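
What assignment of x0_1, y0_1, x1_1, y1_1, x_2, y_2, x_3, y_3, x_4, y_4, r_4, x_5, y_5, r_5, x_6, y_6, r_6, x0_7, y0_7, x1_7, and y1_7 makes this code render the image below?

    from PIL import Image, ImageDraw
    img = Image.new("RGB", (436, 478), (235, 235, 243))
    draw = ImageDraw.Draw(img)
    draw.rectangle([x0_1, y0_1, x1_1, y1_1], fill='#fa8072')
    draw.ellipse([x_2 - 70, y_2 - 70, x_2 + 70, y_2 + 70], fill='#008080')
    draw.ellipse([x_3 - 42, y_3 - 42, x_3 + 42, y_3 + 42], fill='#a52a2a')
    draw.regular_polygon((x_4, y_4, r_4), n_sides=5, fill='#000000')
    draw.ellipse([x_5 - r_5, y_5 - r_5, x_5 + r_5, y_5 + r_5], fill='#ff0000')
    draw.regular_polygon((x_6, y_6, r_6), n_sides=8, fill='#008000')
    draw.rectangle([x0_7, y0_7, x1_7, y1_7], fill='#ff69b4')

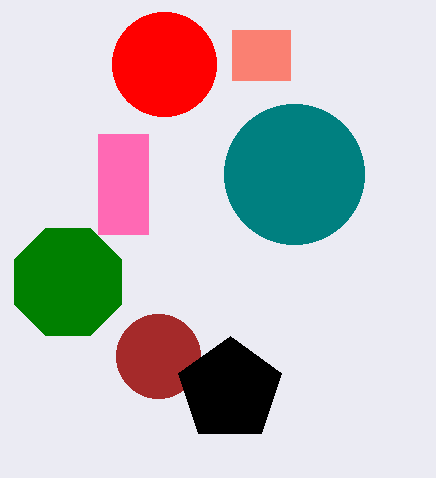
x0_1 = 232
y0_1 = 30
x1_1 = 290
y1_1 = 80
x_2 = 294
y_2 = 174
x_3 = 158
y_3 = 356
x_4 = 230
y_4 = 390
r_4 = 54
x_5 = 164
y_5 = 64
r_5 = 52
x_6 = 68
y_6 = 282
r_6 = 58
x0_7 = 98
y0_7 = 134
x1_7 = 148
y1_7 = 234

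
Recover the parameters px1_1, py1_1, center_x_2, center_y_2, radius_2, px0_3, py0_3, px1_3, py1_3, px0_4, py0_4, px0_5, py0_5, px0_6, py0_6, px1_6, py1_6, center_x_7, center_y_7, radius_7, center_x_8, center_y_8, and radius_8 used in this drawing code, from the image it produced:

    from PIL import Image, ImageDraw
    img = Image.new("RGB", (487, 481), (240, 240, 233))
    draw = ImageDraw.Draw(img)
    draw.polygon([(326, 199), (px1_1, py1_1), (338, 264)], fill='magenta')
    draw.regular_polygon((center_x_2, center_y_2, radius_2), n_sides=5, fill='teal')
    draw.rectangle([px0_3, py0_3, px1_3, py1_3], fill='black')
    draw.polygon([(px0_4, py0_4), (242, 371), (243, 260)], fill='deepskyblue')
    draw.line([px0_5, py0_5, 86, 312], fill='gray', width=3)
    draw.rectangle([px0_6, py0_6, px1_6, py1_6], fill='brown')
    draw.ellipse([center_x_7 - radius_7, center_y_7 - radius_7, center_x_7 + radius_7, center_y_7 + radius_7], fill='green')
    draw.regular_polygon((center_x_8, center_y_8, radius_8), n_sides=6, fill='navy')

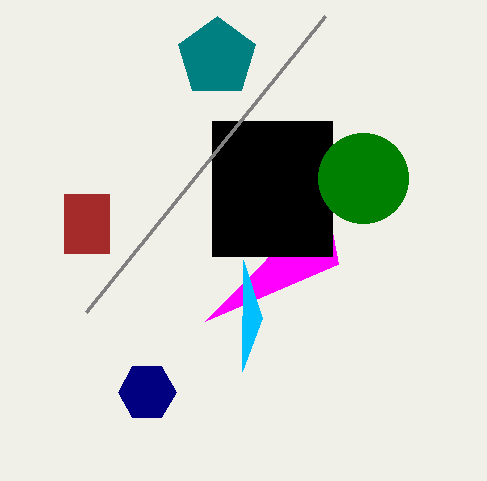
px1_1 = 205
py1_1 = 321
center_x_2 = 217
center_y_2 = 57
radius_2 = 41
px0_3 = 212
py0_3 = 121
px1_3 = 332
py1_3 = 256
px0_4 = 262
py0_4 = 318
px0_5 = 325
py0_5 = 16
px0_6 = 64
py0_6 = 194
px1_6 = 109
py1_6 = 253
center_x_7 = 363
center_y_7 = 178
radius_7 = 45
center_x_8 = 147
center_y_8 = 392
radius_8 = 29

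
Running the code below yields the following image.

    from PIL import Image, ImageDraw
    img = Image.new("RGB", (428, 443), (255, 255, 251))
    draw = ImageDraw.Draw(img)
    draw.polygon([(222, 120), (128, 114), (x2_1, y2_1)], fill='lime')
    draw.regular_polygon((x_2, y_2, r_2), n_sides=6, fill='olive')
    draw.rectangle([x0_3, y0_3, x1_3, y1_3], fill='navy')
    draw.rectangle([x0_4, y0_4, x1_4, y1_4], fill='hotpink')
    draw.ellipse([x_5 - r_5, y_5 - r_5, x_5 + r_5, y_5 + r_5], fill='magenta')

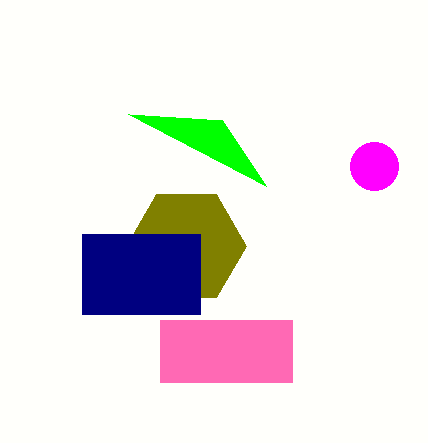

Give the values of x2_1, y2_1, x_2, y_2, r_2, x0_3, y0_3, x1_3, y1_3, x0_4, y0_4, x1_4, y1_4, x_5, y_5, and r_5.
x2_1 = 266; y2_1 = 186; x_2 = 186; y_2 = 246; r_2 = 60; x0_3 = 82; y0_3 = 234; x1_3 = 200; y1_3 = 314; x0_4 = 160; y0_4 = 320; x1_4 = 292; y1_4 = 382; x_5 = 374; y_5 = 166; r_5 = 24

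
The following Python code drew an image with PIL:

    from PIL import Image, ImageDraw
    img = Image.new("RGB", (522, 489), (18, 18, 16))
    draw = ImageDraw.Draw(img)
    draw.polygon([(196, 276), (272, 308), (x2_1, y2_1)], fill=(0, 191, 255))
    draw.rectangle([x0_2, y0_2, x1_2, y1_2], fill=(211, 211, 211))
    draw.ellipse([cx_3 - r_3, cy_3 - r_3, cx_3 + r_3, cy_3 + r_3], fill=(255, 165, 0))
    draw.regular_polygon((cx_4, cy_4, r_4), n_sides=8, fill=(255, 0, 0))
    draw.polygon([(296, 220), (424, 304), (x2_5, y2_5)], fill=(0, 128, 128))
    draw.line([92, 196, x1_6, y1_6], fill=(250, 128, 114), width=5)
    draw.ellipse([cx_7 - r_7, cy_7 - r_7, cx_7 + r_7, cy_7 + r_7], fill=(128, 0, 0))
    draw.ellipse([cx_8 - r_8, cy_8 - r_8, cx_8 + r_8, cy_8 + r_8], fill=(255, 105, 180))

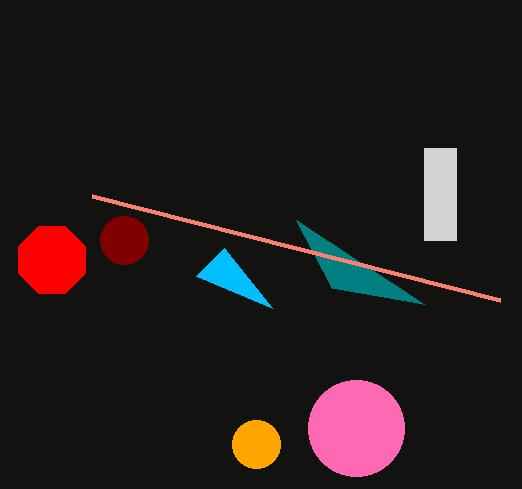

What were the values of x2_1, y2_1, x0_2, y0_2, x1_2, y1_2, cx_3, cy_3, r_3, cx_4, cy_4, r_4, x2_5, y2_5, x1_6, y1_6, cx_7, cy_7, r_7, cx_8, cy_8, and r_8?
x2_1 = 224
y2_1 = 248
x0_2 = 424
y0_2 = 148
x1_2 = 456
y1_2 = 240
cx_3 = 256
cy_3 = 444
r_3 = 24
cx_4 = 52
cy_4 = 260
r_4 = 36
x2_5 = 332
y2_5 = 288
x1_6 = 500
y1_6 = 300
cx_7 = 124
cy_7 = 240
r_7 = 24
cx_8 = 356
cy_8 = 428
r_8 = 48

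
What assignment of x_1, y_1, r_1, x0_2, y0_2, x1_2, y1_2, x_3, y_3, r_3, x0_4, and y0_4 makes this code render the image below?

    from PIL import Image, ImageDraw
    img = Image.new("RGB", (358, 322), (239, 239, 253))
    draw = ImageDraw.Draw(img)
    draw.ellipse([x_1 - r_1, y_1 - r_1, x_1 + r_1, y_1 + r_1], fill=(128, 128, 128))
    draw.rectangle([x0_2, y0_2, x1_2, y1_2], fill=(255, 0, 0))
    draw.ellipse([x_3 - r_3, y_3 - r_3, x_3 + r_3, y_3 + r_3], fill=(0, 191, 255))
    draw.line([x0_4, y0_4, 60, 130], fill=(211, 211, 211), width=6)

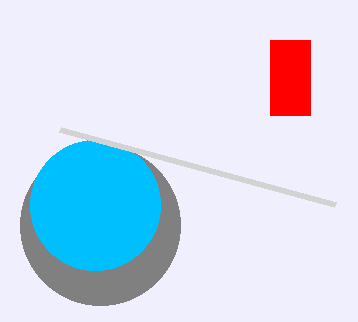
x_1 = 100; y_1 = 225; r_1 = 80; x0_2 = 270; y0_2 = 40; x1_2 = 310; y1_2 = 115; x_3 = 95; y_3 = 205; r_3 = 65; x0_4 = 335; y0_4 = 205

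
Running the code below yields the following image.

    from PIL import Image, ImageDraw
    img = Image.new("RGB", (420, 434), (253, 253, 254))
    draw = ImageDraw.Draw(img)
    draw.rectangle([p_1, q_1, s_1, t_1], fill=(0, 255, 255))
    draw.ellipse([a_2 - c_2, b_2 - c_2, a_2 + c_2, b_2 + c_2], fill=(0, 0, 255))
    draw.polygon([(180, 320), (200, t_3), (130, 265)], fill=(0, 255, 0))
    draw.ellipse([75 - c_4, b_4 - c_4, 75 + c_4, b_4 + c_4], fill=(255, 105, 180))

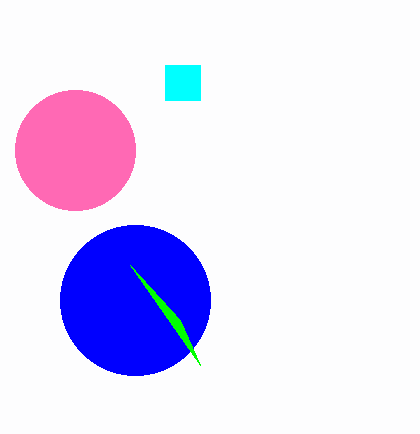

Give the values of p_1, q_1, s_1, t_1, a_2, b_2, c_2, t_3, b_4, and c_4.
p_1 = 165
q_1 = 65
s_1 = 200
t_1 = 100
a_2 = 135
b_2 = 300
c_2 = 75
t_3 = 365
b_4 = 150
c_4 = 60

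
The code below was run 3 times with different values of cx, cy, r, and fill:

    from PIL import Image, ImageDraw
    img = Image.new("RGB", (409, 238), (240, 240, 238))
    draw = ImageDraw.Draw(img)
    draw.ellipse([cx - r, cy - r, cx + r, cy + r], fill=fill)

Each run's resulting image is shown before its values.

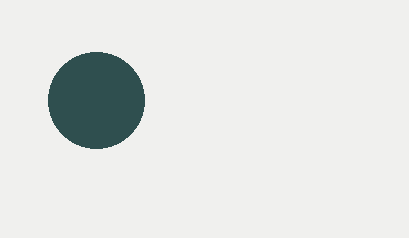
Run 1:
cx = 96, cy = 100, r = 48, fill = 'darkslategray'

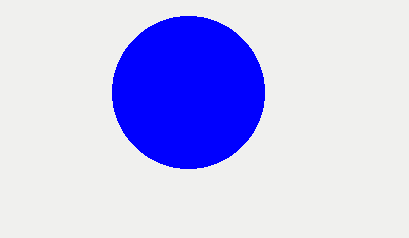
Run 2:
cx = 188; cy = 92; r = 76; fill = 'blue'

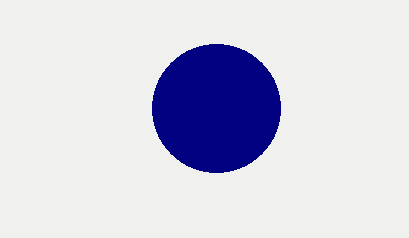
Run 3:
cx = 216; cy = 108; r = 64; fill = 'navy'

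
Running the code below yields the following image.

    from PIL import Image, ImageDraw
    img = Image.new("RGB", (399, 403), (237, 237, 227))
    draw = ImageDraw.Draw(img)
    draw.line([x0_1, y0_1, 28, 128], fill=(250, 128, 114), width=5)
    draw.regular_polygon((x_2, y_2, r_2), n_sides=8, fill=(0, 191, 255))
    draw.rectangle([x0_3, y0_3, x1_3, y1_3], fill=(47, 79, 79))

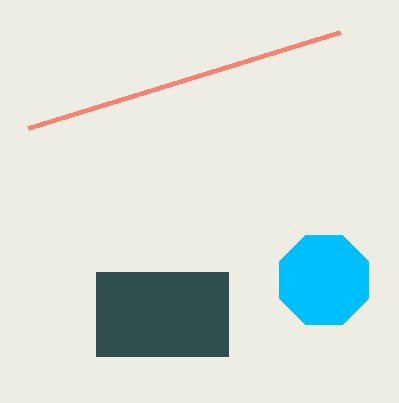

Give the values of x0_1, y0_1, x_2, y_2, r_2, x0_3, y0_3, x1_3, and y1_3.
x0_1 = 340, y0_1 = 32, x_2 = 324, y_2 = 280, r_2 = 48, x0_3 = 96, y0_3 = 272, x1_3 = 228, y1_3 = 356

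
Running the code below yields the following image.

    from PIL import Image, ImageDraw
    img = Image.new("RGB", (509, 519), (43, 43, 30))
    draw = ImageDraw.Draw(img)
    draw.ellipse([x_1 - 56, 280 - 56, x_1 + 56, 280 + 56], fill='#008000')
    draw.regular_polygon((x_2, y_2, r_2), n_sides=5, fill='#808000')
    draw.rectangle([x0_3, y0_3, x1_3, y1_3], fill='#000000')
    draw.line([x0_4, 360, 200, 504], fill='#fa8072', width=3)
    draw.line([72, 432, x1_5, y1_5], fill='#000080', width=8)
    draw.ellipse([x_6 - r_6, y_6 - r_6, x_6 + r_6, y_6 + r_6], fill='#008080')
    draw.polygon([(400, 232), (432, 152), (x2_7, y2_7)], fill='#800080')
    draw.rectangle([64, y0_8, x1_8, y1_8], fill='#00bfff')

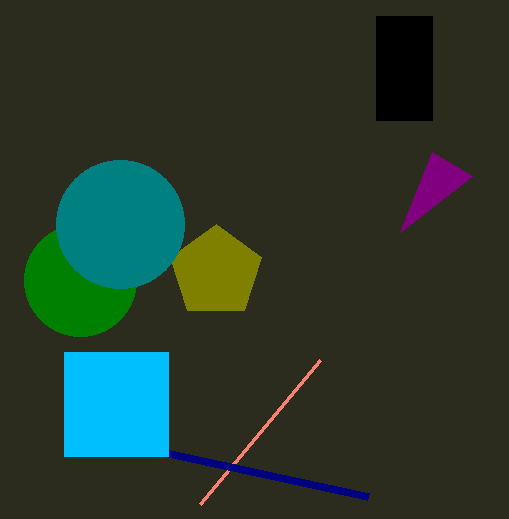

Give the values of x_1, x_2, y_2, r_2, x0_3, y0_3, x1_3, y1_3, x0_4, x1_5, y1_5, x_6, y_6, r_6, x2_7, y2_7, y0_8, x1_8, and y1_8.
x_1 = 80, x_2 = 216, y_2 = 272, r_2 = 48, x0_3 = 376, y0_3 = 16, x1_3 = 432, y1_3 = 120, x0_4 = 320, x1_5 = 368, y1_5 = 496, x_6 = 120, y_6 = 224, r_6 = 64, x2_7 = 472, y2_7 = 176, y0_8 = 352, x1_8 = 168, y1_8 = 456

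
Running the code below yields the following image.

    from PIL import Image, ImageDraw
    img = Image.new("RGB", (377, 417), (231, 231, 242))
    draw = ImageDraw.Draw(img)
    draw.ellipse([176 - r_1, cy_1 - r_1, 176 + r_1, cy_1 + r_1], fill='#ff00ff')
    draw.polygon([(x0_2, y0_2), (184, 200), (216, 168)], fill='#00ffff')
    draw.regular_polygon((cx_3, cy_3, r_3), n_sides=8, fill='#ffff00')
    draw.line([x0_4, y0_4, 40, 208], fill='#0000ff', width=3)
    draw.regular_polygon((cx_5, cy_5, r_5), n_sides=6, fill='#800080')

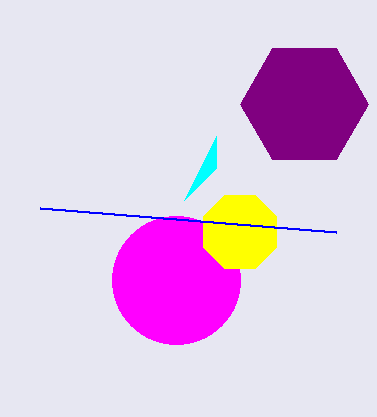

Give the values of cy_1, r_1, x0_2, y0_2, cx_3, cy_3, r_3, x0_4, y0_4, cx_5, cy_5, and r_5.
cy_1 = 280, r_1 = 64, x0_2 = 216, y0_2 = 136, cx_3 = 240, cy_3 = 232, r_3 = 40, x0_4 = 336, y0_4 = 232, cx_5 = 304, cy_5 = 104, r_5 = 64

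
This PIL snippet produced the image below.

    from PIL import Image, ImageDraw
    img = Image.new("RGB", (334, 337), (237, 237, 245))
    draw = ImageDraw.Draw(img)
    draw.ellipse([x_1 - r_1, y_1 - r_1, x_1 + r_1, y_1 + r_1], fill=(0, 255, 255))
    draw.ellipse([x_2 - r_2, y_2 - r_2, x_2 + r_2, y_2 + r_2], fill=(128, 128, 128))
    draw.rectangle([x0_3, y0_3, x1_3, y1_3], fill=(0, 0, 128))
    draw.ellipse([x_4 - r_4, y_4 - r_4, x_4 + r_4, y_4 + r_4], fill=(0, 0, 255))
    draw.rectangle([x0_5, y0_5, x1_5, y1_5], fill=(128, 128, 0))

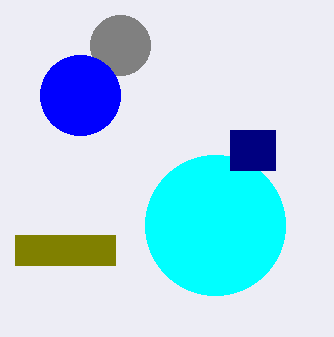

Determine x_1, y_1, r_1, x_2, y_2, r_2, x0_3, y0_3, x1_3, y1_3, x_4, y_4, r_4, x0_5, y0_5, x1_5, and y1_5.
x_1 = 215, y_1 = 225, r_1 = 70, x_2 = 120, y_2 = 45, r_2 = 30, x0_3 = 230, y0_3 = 130, x1_3 = 275, y1_3 = 170, x_4 = 80, y_4 = 95, r_4 = 40, x0_5 = 15, y0_5 = 235, x1_5 = 115, y1_5 = 265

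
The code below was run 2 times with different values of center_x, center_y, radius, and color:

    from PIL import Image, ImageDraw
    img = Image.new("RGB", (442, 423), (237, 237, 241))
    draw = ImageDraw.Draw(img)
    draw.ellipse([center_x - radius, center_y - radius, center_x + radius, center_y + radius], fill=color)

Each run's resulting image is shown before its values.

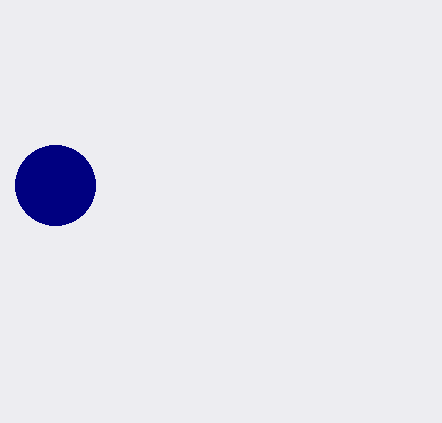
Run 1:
center_x = 55; center_y = 185; radius = 40; color = 'navy'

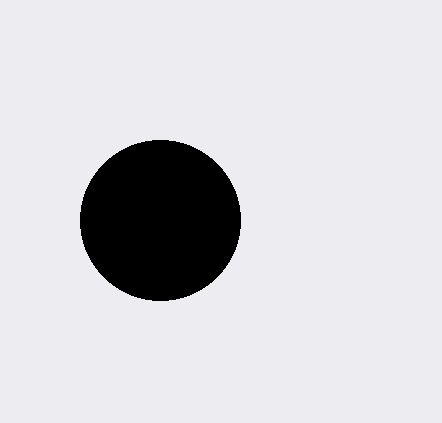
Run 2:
center_x = 160, center_y = 220, radius = 80, color = 'black'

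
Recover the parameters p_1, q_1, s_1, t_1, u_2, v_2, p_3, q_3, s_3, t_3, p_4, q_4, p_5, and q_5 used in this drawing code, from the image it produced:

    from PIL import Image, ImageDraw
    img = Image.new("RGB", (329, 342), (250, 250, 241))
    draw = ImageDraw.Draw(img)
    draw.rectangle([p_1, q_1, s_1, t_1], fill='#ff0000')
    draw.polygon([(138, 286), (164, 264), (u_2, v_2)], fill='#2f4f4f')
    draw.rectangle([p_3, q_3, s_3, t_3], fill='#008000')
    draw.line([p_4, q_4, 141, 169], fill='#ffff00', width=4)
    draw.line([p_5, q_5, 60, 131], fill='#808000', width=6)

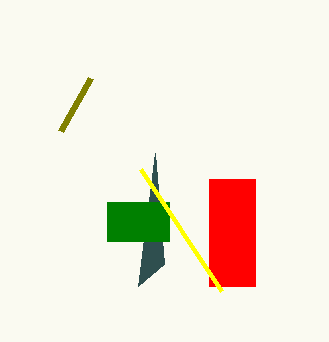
p_1 = 209, q_1 = 179, s_1 = 255, t_1 = 286, u_2 = 155, v_2 = 153, p_3 = 107, q_3 = 202, s_3 = 169, t_3 = 241, p_4 = 222, q_4 = 291, p_5 = 90, q_5 = 78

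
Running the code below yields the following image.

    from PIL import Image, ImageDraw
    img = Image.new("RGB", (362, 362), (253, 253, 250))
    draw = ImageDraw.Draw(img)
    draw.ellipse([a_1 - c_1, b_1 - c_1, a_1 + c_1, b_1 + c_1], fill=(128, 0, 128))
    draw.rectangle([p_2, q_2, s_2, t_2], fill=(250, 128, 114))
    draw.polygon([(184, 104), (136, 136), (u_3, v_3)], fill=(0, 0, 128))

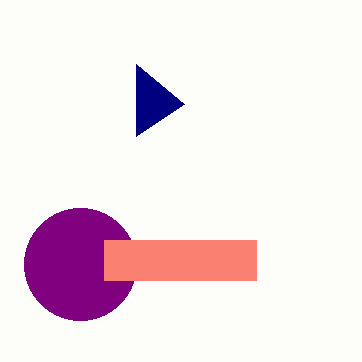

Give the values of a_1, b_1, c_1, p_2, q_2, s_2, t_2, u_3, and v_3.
a_1 = 80
b_1 = 264
c_1 = 56
p_2 = 104
q_2 = 240
s_2 = 256
t_2 = 280
u_3 = 136
v_3 = 64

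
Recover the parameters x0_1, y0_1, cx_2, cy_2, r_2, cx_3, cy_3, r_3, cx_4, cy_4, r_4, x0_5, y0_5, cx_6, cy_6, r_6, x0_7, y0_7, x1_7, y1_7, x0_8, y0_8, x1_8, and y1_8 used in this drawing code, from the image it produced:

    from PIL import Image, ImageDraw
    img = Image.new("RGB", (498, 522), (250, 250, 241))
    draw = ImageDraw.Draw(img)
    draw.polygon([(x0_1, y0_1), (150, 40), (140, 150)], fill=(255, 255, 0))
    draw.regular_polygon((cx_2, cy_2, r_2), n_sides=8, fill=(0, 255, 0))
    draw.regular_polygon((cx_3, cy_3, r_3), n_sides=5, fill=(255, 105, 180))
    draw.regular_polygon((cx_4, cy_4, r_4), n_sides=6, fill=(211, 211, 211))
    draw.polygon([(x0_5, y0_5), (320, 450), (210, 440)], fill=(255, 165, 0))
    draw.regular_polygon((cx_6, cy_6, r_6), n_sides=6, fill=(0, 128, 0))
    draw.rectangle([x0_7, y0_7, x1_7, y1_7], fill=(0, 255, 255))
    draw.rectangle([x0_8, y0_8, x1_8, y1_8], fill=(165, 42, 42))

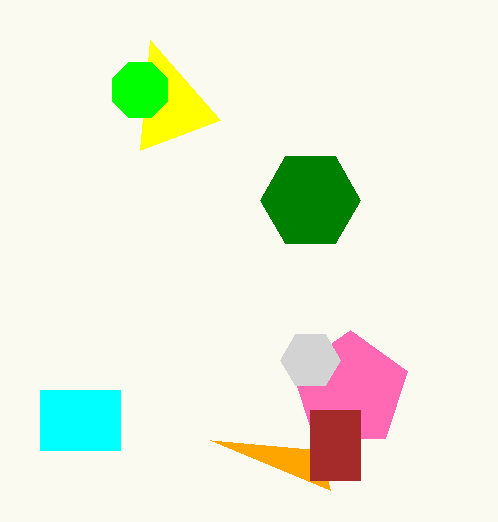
x0_1 = 220
y0_1 = 120
cx_2 = 140
cy_2 = 90
r_2 = 30
cx_3 = 350
cy_3 = 390
r_3 = 60
cx_4 = 310
cy_4 = 360
r_4 = 30
x0_5 = 330
y0_5 = 490
cx_6 = 310
cy_6 = 200
r_6 = 50
x0_7 = 40
y0_7 = 390
x1_7 = 120
y1_7 = 450
x0_8 = 310
y0_8 = 410
x1_8 = 360
y1_8 = 480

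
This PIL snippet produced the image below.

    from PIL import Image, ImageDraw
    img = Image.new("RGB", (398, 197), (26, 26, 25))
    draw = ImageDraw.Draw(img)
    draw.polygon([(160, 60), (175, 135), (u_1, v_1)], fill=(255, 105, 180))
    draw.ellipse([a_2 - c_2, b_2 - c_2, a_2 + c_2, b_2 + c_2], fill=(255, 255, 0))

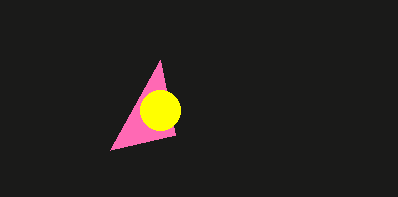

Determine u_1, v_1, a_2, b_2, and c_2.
u_1 = 110; v_1 = 150; a_2 = 160; b_2 = 110; c_2 = 20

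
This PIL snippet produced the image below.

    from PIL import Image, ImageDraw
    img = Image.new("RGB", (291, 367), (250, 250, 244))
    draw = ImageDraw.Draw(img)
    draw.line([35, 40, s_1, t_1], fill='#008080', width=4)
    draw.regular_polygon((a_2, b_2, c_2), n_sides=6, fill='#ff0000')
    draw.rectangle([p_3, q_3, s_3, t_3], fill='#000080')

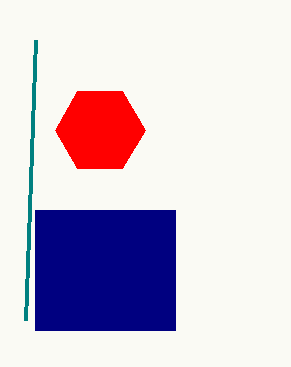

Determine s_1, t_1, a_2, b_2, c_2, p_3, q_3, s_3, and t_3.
s_1 = 25
t_1 = 320
a_2 = 100
b_2 = 130
c_2 = 45
p_3 = 35
q_3 = 210
s_3 = 175
t_3 = 330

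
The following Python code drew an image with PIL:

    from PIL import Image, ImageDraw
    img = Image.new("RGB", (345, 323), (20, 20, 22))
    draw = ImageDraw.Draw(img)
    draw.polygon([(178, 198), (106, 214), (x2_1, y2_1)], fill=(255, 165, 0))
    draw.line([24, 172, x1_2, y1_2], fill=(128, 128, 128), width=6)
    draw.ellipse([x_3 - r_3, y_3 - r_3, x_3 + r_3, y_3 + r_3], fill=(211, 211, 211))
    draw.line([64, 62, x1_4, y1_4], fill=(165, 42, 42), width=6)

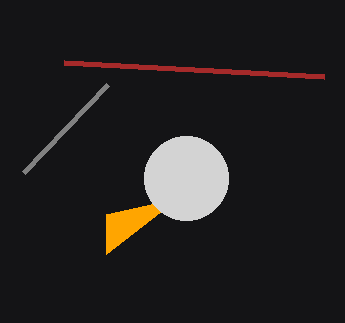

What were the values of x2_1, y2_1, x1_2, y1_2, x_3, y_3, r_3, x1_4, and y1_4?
x2_1 = 106
y2_1 = 254
x1_2 = 108
y1_2 = 84
x_3 = 186
y_3 = 178
r_3 = 42
x1_4 = 324
y1_4 = 76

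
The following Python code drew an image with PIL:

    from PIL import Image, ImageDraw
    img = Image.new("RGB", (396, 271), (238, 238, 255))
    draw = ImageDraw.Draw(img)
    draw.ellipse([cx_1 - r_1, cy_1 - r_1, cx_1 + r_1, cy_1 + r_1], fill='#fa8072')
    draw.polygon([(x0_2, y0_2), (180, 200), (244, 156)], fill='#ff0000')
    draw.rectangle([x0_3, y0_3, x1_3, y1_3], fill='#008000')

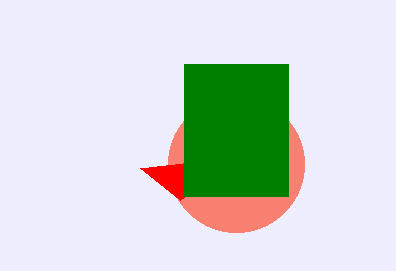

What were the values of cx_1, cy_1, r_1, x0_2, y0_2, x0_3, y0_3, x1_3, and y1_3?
cx_1 = 236; cy_1 = 164; r_1 = 68; x0_2 = 140; y0_2 = 168; x0_3 = 184; y0_3 = 64; x1_3 = 288; y1_3 = 196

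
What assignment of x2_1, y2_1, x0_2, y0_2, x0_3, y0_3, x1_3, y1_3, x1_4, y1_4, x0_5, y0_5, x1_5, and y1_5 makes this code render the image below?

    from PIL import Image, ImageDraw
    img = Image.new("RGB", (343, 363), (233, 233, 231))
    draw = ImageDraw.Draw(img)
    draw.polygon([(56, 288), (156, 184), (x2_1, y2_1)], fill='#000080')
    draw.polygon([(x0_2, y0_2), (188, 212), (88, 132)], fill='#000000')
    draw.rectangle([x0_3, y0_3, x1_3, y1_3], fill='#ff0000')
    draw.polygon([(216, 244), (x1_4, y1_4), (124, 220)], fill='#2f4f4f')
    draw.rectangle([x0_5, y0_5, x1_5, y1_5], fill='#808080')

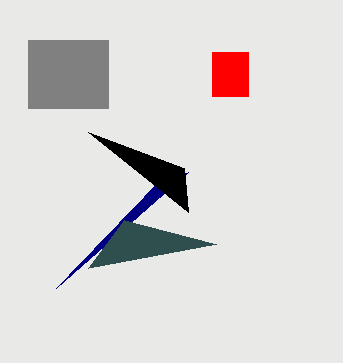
x2_1 = 188
y2_1 = 172
x0_2 = 184
y0_2 = 168
x0_3 = 212
y0_3 = 52
x1_3 = 248
y1_3 = 96
x1_4 = 88
y1_4 = 268
x0_5 = 28
y0_5 = 40
x1_5 = 108
y1_5 = 108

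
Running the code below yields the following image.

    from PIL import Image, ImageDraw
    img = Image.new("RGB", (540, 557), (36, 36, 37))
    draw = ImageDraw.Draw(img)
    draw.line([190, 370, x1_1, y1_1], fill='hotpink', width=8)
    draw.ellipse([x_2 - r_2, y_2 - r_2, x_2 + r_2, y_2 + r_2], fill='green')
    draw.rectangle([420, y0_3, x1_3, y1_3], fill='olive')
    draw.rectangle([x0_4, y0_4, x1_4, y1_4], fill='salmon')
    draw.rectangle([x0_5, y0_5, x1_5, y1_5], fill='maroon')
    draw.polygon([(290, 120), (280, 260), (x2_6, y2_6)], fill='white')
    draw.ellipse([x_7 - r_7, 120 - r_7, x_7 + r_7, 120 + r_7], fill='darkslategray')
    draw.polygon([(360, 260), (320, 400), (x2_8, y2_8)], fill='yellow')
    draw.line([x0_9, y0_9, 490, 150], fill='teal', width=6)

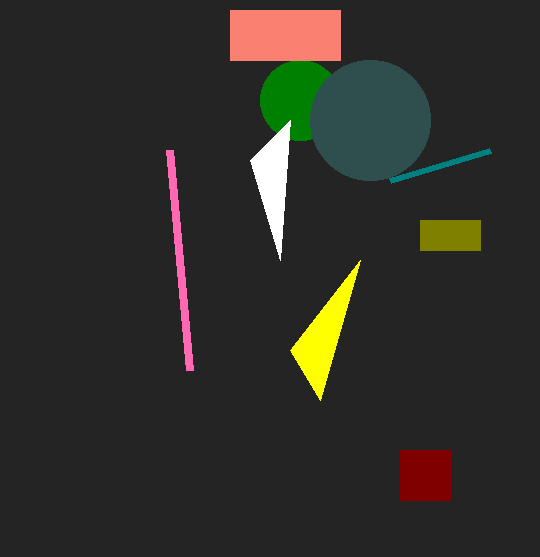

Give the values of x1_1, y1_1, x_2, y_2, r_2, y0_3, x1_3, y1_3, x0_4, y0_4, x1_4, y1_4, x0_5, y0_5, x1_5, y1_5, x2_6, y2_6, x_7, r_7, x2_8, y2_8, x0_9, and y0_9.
x1_1 = 170; y1_1 = 150; x_2 = 300; y_2 = 100; r_2 = 40; y0_3 = 220; x1_3 = 480; y1_3 = 250; x0_4 = 230; y0_4 = 10; x1_4 = 340; y1_4 = 60; x0_5 = 400; y0_5 = 450; x1_5 = 450; y1_5 = 500; x2_6 = 250; y2_6 = 160; x_7 = 370; r_7 = 60; x2_8 = 290; y2_8 = 350; x0_9 = 390; y0_9 = 180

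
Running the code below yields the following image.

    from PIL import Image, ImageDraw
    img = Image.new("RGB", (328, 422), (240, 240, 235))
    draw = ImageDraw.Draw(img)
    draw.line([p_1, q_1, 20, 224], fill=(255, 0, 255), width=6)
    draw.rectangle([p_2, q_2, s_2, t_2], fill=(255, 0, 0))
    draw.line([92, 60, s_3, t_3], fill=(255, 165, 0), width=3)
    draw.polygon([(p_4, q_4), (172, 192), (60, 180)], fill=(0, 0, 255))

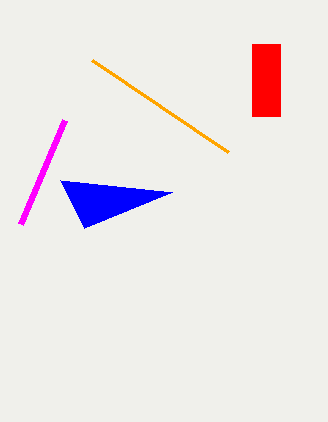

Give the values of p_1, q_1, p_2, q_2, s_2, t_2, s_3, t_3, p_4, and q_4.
p_1 = 64, q_1 = 120, p_2 = 252, q_2 = 44, s_2 = 280, t_2 = 116, s_3 = 228, t_3 = 152, p_4 = 84, q_4 = 228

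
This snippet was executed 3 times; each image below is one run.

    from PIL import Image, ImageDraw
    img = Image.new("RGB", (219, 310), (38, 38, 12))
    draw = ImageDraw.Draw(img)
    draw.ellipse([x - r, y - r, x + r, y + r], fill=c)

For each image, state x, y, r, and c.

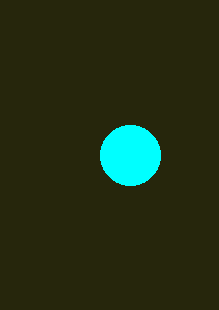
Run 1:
x = 130
y = 155
r = 30
c = 'cyan'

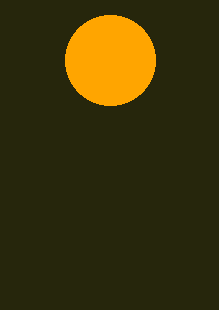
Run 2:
x = 110; y = 60; r = 45; c = 'orange'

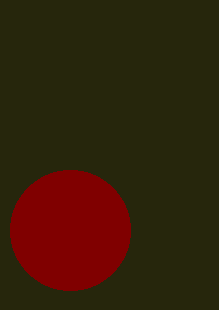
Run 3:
x = 70
y = 230
r = 60
c = 'maroon'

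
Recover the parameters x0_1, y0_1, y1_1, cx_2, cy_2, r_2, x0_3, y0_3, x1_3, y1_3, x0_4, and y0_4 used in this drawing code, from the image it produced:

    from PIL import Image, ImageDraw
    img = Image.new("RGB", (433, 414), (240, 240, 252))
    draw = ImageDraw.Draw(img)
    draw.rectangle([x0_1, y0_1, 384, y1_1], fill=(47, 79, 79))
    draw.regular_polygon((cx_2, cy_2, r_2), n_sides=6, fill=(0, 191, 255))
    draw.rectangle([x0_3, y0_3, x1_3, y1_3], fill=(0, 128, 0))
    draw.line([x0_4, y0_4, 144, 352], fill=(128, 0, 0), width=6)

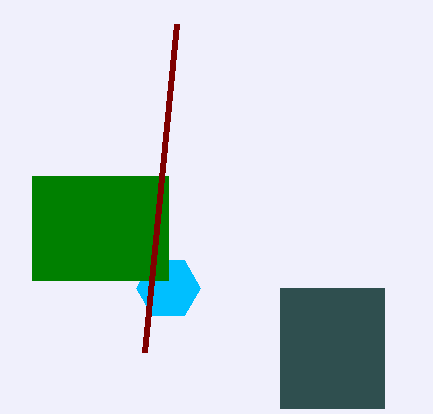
x0_1 = 280; y0_1 = 288; y1_1 = 408; cx_2 = 168; cy_2 = 288; r_2 = 32; x0_3 = 32; y0_3 = 176; x1_3 = 168; y1_3 = 280; x0_4 = 176; y0_4 = 24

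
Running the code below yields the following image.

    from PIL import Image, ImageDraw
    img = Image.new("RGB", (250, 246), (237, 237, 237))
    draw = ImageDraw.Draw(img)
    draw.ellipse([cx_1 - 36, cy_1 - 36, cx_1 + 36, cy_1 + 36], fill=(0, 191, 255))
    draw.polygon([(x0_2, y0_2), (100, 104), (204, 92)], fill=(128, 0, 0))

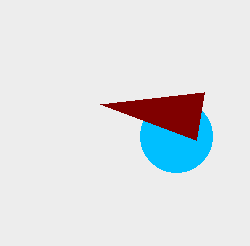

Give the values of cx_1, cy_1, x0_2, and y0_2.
cx_1 = 176
cy_1 = 136
x0_2 = 196
y0_2 = 140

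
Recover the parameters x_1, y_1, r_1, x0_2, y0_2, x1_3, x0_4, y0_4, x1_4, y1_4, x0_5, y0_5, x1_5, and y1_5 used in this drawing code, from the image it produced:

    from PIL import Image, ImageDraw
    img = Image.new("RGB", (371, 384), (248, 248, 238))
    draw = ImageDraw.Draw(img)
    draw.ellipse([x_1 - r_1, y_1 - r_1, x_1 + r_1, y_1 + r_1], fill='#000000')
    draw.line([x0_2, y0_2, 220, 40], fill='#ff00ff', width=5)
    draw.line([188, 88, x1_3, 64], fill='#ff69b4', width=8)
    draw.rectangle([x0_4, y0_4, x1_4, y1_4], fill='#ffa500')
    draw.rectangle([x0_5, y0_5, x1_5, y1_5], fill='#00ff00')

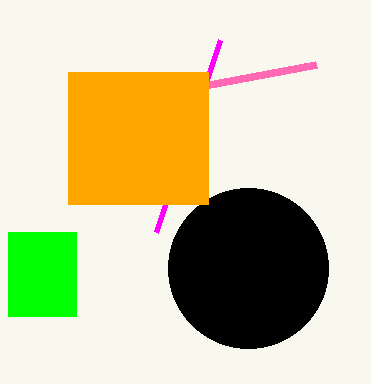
x_1 = 248
y_1 = 268
r_1 = 80
x0_2 = 156
y0_2 = 232
x1_3 = 316
x0_4 = 68
y0_4 = 72
x1_4 = 208
y1_4 = 204
x0_5 = 8
y0_5 = 232
x1_5 = 76
y1_5 = 316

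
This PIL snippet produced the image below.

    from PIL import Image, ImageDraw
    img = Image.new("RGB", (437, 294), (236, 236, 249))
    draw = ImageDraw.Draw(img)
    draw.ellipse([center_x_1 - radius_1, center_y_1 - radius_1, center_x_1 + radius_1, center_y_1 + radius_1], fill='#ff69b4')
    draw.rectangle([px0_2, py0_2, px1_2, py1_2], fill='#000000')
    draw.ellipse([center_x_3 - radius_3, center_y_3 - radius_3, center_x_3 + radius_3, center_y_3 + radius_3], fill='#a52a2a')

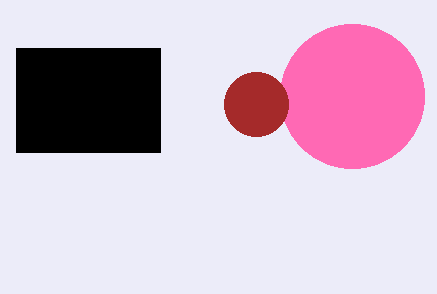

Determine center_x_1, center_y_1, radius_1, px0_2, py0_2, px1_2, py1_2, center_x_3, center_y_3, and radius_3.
center_x_1 = 352
center_y_1 = 96
radius_1 = 72
px0_2 = 16
py0_2 = 48
px1_2 = 160
py1_2 = 152
center_x_3 = 256
center_y_3 = 104
radius_3 = 32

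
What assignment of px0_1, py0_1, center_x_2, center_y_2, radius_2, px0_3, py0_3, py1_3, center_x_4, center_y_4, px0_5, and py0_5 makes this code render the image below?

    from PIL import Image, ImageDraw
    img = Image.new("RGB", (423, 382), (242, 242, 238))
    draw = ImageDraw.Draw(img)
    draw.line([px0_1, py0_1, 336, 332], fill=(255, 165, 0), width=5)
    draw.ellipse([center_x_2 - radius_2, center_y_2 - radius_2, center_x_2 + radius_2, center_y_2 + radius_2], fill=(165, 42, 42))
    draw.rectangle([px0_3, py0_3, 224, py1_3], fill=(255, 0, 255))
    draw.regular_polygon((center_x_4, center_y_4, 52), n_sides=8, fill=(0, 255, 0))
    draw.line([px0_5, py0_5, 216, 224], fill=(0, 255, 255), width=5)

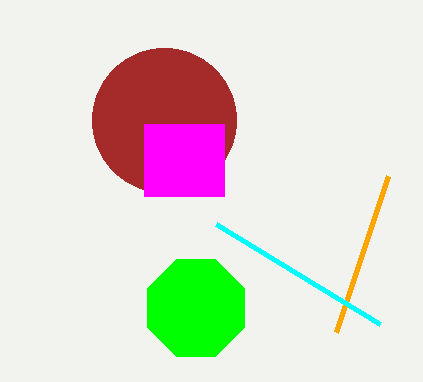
px0_1 = 388
py0_1 = 176
center_x_2 = 164
center_y_2 = 120
radius_2 = 72
px0_3 = 144
py0_3 = 124
py1_3 = 196
center_x_4 = 196
center_y_4 = 308
px0_5 = 380
py0_5 = 324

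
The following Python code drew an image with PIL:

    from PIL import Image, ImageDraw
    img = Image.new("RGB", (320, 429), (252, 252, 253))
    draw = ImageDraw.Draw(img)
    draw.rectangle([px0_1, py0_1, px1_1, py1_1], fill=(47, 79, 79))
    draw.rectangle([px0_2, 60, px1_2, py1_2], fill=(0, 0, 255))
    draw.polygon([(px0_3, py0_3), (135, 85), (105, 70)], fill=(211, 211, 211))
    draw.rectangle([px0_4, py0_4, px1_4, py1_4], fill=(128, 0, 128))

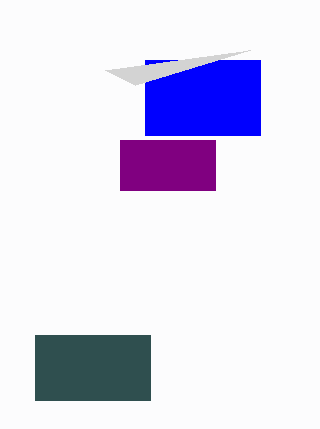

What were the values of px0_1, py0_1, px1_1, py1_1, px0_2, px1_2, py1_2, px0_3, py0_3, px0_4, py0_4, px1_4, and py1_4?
px0_1 = 35
py0_1 = 335
px1_1 = 150
py1_1 = 400
px0_2 = 145
px1_2 = 260
py1_2 = 135
px0_3 = 250
py0_3 = 50
px0_4 = 120
py0_4 = 140
px1_4 = 215
py1_4 = 190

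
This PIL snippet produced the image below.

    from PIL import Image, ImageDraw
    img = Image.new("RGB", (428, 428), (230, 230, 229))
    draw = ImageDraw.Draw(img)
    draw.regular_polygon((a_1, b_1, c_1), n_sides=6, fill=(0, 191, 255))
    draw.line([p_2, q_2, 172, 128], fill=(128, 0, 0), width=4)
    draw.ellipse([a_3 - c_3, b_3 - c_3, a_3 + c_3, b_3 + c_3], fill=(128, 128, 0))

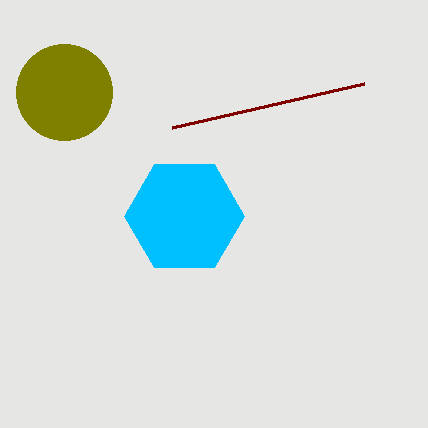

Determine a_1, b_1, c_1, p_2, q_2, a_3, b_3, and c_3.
a_1 = 184
b_1 = 216
c_1 = 60
p_2 = 364
q_2 = 84
a_3 = 64
b_3 = 92
c_3 = 48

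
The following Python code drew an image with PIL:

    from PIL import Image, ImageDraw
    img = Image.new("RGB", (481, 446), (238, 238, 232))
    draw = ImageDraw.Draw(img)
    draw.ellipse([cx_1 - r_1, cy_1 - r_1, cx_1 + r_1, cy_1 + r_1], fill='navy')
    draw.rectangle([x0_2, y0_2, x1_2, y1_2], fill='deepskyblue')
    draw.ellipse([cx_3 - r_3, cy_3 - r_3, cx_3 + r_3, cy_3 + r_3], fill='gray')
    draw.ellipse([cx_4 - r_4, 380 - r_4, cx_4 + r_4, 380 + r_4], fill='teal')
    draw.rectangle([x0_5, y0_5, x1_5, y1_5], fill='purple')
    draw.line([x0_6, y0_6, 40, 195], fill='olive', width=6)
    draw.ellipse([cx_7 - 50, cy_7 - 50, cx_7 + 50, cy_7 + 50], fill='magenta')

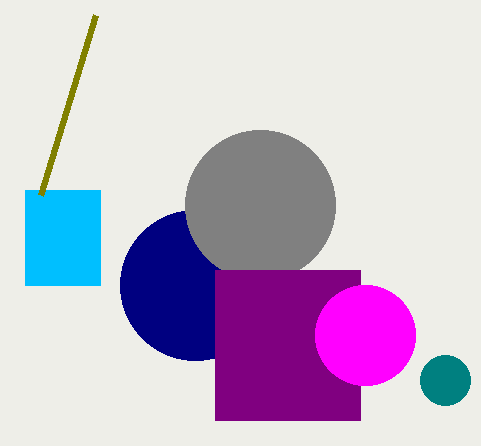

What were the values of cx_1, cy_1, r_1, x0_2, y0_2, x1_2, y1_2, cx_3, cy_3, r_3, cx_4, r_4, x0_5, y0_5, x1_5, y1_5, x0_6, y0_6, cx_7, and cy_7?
cx_1 = 195, cy_1 = 285, r_1 = 75, x0_2 = 25, y0_2 = 190, x1_2 = 100, y1_2 = 285, cx_3 = 260, cy_3 = 205, r_3 = 75, cx_4 = 445, r_4 = 25, x0_5 = 215, y0_5 = 270, x1_5 = 360, y1_5 = 420, x0_6 = 95, y0_6 = 15, cx_7 = 365, cy_7 = 335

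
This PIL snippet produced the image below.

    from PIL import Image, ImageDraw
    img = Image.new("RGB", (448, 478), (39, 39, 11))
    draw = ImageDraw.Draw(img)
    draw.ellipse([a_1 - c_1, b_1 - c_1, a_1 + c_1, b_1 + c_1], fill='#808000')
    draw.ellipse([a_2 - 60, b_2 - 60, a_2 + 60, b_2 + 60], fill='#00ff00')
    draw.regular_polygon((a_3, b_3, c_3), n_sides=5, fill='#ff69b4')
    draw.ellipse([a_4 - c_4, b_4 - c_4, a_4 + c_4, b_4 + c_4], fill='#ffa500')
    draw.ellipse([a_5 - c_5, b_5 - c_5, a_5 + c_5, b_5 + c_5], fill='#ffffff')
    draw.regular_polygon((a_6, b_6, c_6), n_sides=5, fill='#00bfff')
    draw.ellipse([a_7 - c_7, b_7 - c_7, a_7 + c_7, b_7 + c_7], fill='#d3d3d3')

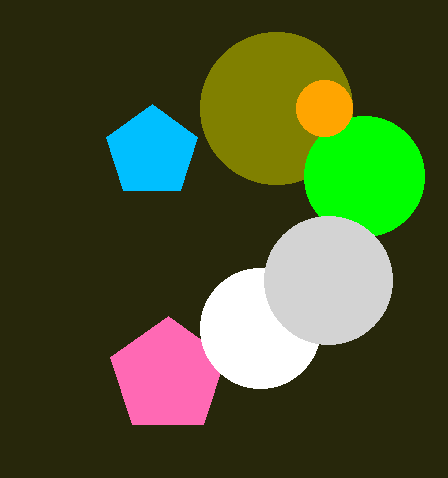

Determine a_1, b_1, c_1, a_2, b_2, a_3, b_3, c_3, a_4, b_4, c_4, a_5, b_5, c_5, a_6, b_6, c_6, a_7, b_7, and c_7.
a_1 = 276
b_1 = 108
c_1 = 76
a_2 = 364
b_2 = 176
a_3 = 168
b_3 = 376
c_3 = 60
a_4 = 324
b_4 = 108
c_4 = 28
a_5 = 260
b_5 = 328
c_5 = 60
a_6 = 152
b_6 = 152
c_6 = 48
a_7 = 328
b_7 = 280
c_7 = 64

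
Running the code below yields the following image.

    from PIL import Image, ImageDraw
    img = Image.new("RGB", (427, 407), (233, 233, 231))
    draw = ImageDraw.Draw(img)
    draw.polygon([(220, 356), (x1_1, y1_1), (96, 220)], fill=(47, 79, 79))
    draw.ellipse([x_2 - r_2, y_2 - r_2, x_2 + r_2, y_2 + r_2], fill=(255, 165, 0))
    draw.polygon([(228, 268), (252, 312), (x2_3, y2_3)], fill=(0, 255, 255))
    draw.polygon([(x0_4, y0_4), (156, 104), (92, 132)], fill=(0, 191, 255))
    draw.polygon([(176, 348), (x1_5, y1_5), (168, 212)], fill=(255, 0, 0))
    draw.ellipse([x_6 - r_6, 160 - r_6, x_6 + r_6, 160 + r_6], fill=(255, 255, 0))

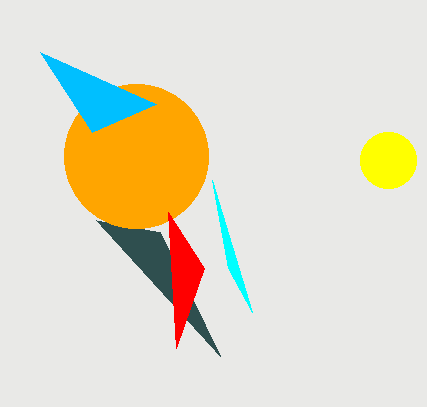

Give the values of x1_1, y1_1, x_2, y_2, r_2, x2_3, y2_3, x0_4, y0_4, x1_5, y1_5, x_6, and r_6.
x1_1 = 160
y1_1 = 232
x_2 = 136
y_2 = 156
r_2 = 72
x2_3 = 212
y2_3 = 180
x0_4 = 40
y0_4 = 52
x1_5 = 204
y1_5 = 268
x_6 = 388
r_6 = 28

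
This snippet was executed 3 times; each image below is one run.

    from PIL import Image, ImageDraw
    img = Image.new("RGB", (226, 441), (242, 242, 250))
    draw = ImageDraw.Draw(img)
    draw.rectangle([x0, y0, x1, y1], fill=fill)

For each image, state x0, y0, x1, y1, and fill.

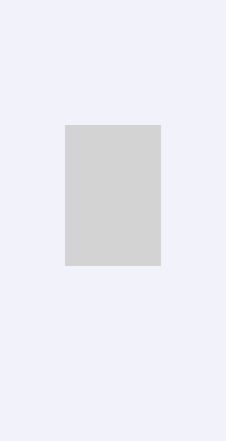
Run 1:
x0 = 65; y0 = 125; x1 = 160; y1 = 265; fill = 'lightgray'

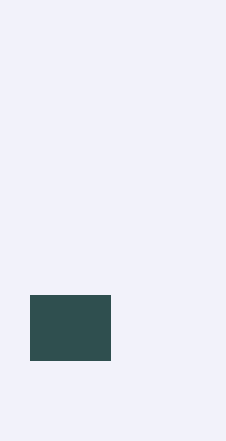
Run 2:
x0 = 30
y0 = 295
x1 = 110
y1 = 360
fill = 'darkslategray'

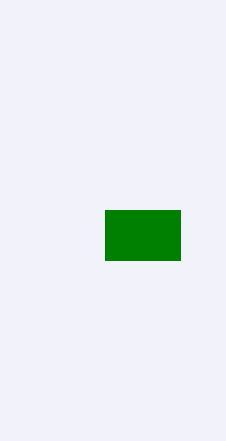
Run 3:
x0 = 105
y0 = 210
x1 = 180
y1 = 260
fill = 'green'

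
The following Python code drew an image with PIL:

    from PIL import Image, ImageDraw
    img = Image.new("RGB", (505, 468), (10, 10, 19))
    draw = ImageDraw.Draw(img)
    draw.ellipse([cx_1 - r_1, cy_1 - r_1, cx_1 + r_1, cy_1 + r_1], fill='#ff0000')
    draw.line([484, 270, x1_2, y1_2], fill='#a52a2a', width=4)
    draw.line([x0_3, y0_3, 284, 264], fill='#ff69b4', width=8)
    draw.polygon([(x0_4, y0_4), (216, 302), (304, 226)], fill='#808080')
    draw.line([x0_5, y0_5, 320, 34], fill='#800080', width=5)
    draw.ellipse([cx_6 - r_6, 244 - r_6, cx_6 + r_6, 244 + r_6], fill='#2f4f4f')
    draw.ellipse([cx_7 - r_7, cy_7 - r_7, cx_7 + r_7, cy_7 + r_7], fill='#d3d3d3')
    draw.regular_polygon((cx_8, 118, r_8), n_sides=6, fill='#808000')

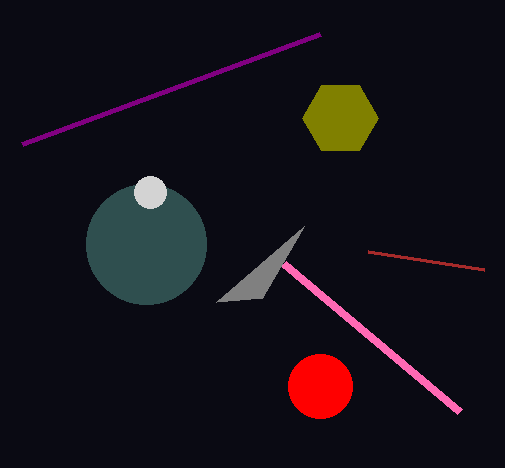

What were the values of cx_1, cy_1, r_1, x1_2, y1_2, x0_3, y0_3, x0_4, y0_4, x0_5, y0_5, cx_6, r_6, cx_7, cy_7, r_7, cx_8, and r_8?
cx_1 = 320, cy_1 = 386, r_1 = 32, x1_2 = 368, y1_2 = 252, x0_3 = 460, y0_3 = 412, x0_4 = 262, y0_4 = 298, x0_5 = 22, y0_5 = 144, cx_6 = 146, r_6 = 60, cx_7 = 150, cy_7 = 192, r_7 = 16, cx_8 = 340, r_8 = 38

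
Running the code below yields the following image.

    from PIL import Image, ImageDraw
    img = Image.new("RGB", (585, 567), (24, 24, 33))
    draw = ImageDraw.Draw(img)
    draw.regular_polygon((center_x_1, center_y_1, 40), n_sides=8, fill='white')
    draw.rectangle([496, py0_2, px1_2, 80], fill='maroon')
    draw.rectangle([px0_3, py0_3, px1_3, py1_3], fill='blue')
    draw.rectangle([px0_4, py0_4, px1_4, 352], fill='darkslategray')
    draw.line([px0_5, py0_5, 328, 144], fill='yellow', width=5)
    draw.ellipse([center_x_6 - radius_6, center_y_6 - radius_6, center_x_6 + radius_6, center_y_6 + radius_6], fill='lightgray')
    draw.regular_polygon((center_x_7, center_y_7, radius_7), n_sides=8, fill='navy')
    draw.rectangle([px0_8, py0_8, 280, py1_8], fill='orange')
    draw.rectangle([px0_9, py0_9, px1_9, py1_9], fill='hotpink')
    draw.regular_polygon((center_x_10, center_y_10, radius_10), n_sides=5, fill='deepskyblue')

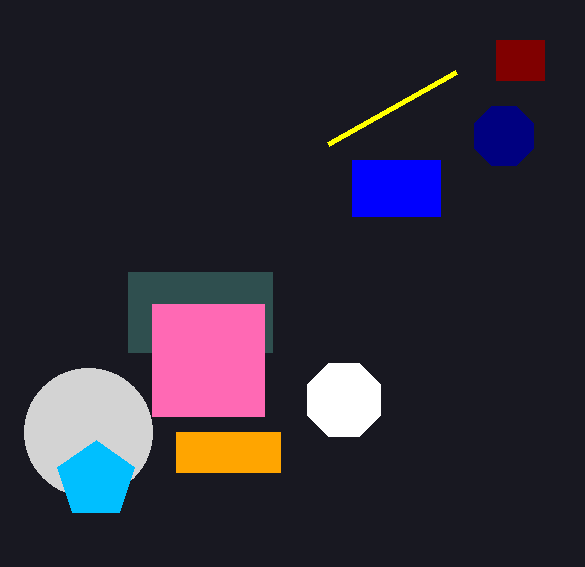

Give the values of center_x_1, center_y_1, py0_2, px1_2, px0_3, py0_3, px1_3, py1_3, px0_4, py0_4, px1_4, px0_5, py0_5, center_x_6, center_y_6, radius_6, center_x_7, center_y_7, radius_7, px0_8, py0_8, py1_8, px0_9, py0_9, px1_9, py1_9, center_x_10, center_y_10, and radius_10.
center_x_1 = 344, center_y_1 = 400, py0_2 = 40, px1_2 = 544, px0_3 = 352, py0_3 = 160, px1_3 = 440, py1_3 = 216, px0_4 = 128, py0_4 = 272, px1_4 = 272, px0_5 = 456, py0_5 = 72, center_x_6 = 88, center_y_6 = 432, radius_6 = 64, center_x_7 = 504, center_y_7 = 136, radius_7 = 32, px0_8 = 176, py0_8 = 432, py1_8 = 472, px0_9 = 152, py0_9 = 304, px1_9 = 264, py1_9 = 416, center_x_10 = 96, center_y_10 = 480, radius_10 = 40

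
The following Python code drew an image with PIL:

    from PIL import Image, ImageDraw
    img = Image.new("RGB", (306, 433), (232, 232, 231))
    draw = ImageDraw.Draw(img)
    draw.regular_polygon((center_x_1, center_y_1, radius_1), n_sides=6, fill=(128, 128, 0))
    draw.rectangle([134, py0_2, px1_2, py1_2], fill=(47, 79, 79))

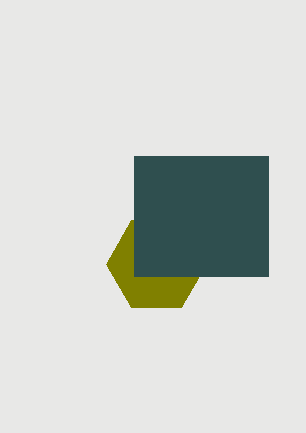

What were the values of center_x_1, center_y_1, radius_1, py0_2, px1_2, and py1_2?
center_x_1 = 156; center_y_1 = 264; radius_1 = 50; py0_2 = 156; px1_2 = 268; py1_2 = 276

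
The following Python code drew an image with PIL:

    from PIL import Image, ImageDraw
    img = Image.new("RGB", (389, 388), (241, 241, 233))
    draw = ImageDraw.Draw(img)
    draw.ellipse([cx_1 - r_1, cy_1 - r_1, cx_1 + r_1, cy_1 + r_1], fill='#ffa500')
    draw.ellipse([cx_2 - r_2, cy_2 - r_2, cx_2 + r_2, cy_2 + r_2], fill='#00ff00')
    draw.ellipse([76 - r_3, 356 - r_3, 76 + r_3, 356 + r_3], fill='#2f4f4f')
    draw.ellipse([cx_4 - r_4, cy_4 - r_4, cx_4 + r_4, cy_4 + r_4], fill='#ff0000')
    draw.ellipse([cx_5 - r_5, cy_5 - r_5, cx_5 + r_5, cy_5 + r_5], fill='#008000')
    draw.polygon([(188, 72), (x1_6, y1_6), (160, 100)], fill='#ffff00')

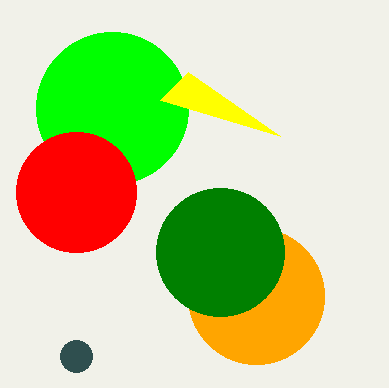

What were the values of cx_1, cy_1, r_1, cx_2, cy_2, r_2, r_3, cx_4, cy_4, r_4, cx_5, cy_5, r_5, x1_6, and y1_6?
cx_1 = 256, cy_1 = 296, r_1 = 68, cx_2 = 112, cy_2 = 108, r_2 = 76, r_3 = 16, cx_4 = 76, cy_4 = 192, r_4 = 60, cx_5 = 220, cy_5 = 252, r_5 = 64, x1_6 = 280, y1_6 = 136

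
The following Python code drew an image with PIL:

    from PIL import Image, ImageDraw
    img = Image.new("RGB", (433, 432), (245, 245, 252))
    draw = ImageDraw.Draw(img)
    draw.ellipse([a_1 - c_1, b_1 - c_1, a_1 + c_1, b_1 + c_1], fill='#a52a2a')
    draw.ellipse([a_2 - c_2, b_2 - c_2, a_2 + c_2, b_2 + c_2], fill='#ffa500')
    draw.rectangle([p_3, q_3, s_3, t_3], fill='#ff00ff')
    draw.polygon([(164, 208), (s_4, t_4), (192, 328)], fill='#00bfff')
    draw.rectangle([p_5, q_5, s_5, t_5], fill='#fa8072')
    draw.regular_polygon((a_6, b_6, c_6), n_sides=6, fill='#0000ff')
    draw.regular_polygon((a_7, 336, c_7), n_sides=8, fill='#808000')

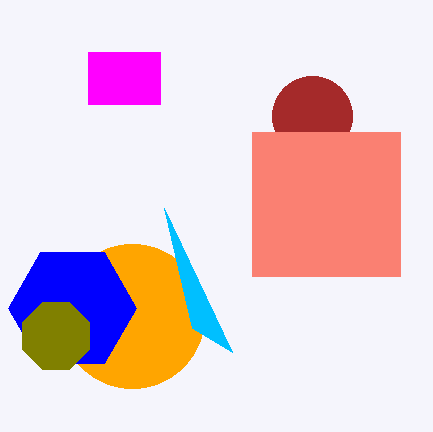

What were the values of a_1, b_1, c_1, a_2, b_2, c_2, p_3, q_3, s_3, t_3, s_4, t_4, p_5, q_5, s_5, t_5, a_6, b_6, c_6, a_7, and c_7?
a_1 = 312; b_1 = 116; c_1 = 40; a_2 = 132; b_2 = 316; c_2 = 72; p_3 = 88; q_3 = 52; s_3 = 160; t_3 = 104; s_4 = 232; t_4 = 352; p_5 = 252; q_5 = 132; s_5 = 400; t_5 = 276; a_6 = 72; b_6 = 308; c_6 = 64; a_7 = 56; c_7 = 36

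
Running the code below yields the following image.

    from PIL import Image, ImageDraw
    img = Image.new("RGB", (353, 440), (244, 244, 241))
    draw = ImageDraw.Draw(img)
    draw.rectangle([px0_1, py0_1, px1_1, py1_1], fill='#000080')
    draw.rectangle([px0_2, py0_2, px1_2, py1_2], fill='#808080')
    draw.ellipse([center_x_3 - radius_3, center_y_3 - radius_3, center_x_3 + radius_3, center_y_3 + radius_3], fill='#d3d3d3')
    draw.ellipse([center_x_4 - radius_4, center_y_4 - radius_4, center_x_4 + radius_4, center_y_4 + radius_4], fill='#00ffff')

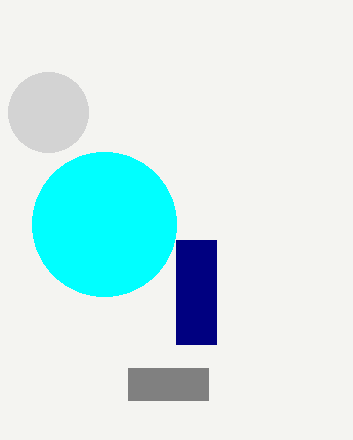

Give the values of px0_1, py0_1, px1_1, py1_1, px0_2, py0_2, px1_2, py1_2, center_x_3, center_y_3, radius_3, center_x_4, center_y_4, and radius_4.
px0_1 = 176, py0_1 = 240, px1_1 = 216, py1_1 = 344, px0_2 = 128, py0_2 = 368, px1_2 = 208, py1_2 = 400, center_x_3 = 48, center_y_3 = 112, radius_3 = 40, center_x_4 = 104, center_y_4 = 224, radius_4 = 72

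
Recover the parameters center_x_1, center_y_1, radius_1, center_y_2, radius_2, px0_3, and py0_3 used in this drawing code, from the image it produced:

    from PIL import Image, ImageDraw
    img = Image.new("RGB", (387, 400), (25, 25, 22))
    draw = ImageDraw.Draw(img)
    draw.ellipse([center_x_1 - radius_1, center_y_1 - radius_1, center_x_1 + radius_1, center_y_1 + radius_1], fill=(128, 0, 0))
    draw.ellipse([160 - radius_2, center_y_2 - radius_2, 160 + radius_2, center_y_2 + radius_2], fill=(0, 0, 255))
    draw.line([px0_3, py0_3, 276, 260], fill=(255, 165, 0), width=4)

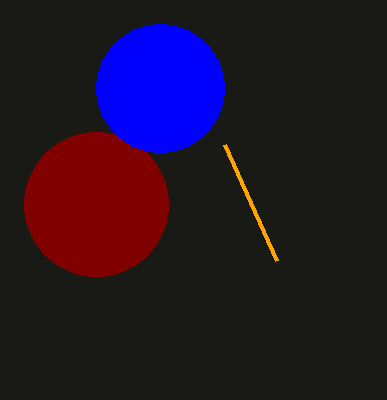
center_x_1 = 96
center_y_1 = 204
radius_1 = 72
center_y_2 = 88
radius_2 = 64
px0_3 = 224
py0_3 = 144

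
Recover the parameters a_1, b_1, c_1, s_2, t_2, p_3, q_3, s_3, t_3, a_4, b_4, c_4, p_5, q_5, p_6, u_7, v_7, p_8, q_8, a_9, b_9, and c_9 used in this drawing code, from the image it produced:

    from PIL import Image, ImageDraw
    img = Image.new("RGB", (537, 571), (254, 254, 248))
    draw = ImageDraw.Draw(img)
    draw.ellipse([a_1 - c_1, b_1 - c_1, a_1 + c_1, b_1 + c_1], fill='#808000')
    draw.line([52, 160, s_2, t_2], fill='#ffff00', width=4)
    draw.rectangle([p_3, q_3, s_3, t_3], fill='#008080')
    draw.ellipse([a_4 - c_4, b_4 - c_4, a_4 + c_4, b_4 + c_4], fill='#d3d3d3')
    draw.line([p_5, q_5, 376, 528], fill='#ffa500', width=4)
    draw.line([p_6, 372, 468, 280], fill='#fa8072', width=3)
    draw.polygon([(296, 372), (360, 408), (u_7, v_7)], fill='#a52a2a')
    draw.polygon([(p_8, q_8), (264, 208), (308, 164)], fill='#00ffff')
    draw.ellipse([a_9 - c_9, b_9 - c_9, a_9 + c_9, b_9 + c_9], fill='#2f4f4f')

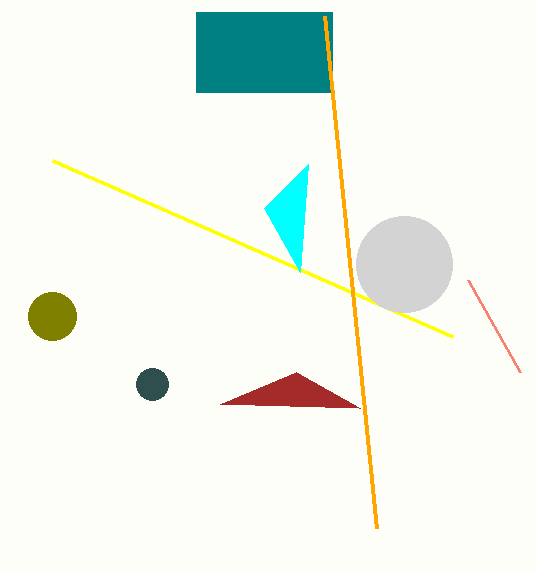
a_1 = 52, b_1 = 316, c_1 = 24, s_2 = 452, t_2 = 336, p_3 = 196, q_3 = 12, s_3 = 332, t_3 = 92, a_4 = 404, b_4 = 264, c_4 = 48, p_5 = 324, q_5 = 16, p_6 = 520, u_7 = 220, v_7 = 404, p_8 = 300, q_8 = 272, a_9 = 152, b_9 = 384, c_9 = 16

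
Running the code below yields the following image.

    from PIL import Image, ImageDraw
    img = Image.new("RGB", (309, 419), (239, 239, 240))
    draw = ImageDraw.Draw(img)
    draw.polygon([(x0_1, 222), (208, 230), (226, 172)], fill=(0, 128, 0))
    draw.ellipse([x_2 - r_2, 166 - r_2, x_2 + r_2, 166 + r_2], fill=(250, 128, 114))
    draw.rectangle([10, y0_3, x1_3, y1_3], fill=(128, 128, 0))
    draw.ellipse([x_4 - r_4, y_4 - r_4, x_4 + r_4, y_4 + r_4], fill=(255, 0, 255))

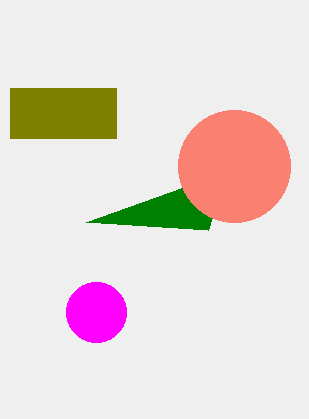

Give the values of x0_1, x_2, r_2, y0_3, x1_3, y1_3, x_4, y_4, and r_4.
x0_1 = 86
x_2 = 234
r_2 = 56
y0_3 = 88
x1_3 = 116
y1_3 = 138
x_4 = 96
y_4 = 312
r_4 = 30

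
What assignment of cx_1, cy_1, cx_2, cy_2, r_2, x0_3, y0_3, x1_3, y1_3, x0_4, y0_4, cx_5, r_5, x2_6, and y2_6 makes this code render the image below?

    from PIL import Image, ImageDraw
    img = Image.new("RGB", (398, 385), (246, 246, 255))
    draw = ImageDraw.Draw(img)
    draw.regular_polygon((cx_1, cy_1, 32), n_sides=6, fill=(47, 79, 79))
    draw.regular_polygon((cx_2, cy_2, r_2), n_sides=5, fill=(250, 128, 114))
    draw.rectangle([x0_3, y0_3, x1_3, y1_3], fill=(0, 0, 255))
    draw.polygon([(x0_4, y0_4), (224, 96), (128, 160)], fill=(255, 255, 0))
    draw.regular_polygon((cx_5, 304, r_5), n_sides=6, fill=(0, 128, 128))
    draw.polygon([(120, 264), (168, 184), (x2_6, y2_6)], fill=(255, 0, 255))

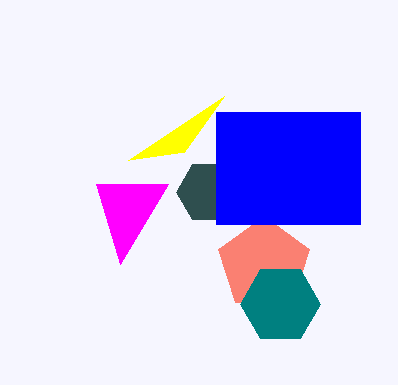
cx_1 = 208; cy_1 = 192; cx_2 = 264; cy_2 = 264; r_2 = 48; x0_3 = 216; y0_3 = 112; x1_3 = 360; y1_3 = 224; x0_4 = 184; y0_4 = 152; cx_5 = 280; r_5 = 40; x2_6 = 96; y2_6 = 184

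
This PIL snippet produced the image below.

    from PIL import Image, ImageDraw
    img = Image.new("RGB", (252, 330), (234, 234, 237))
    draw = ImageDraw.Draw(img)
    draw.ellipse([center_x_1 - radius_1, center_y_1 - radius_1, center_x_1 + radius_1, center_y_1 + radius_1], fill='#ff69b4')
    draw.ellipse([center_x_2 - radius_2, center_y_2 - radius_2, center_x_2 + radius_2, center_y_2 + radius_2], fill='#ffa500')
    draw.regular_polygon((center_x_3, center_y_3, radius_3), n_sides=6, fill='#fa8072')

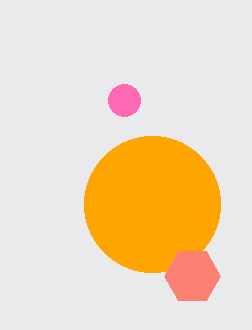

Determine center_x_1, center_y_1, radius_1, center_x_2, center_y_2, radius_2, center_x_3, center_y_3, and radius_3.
center_x_1 = 124
center_y_1 = 100
radius_1 = 16
center_x_2 = 152
center_y_2 = 204
radius_2 = 68
center_x_3 = 192
center_y_3 = 276
radius_3 = 28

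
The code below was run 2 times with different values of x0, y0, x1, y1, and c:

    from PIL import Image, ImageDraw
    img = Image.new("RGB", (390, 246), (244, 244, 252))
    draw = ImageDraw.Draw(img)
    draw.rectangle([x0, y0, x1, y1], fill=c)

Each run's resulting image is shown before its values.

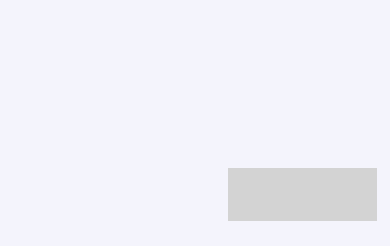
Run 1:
x0 = 228, y0 = 168, x1 = 376, y1 = 220, c = 'lightgray'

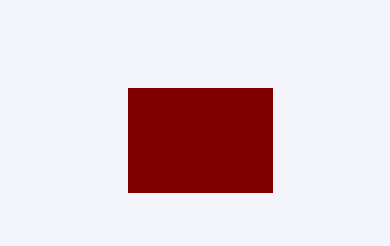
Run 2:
x0 = 128
y0 = 88
x1 = 272
y1 = 192
c = 'maroon'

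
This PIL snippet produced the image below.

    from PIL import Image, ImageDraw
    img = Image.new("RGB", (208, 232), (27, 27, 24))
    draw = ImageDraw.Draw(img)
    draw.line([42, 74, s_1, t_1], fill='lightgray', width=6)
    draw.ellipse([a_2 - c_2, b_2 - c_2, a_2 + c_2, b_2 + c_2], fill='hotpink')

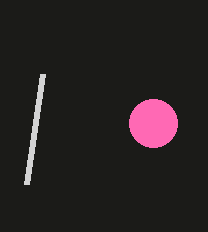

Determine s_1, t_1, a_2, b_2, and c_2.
s_1 = 26
t_1 = 184
a_2 = 153
b_2 = 123
c_2 = 24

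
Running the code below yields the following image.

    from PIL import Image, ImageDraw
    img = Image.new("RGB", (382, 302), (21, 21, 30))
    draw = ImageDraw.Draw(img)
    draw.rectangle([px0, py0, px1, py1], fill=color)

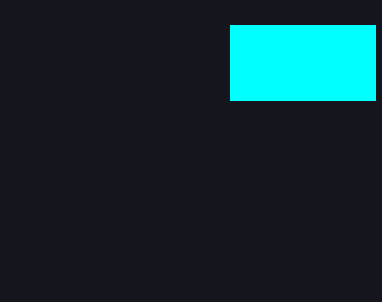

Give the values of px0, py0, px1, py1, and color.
px0 = 230
py0 = 25
px1 = 375
py1 = 100
color = 'cyan'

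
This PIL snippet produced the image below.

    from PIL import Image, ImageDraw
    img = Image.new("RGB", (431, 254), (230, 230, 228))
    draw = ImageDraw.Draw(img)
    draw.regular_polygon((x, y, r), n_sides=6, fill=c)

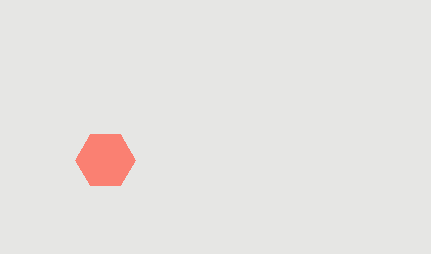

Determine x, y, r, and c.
x = 105; y = 160; r = 30; c = 'salmon'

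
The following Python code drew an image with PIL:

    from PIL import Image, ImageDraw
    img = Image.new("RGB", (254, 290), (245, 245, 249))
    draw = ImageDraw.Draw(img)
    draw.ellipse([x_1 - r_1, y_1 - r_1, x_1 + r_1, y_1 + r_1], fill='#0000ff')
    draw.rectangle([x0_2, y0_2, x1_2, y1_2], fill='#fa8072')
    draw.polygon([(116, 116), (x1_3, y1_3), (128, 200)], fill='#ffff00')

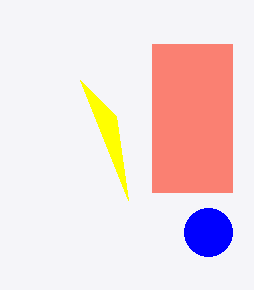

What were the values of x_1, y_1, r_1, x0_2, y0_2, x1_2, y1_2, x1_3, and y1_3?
x_1 = 208; y_1 = 232; r_1 = 24; x0_2 = 152; y0_2 = 44; x1_2 = 232; y1_2 = 192; x1_3 = 80; y1_3 = 80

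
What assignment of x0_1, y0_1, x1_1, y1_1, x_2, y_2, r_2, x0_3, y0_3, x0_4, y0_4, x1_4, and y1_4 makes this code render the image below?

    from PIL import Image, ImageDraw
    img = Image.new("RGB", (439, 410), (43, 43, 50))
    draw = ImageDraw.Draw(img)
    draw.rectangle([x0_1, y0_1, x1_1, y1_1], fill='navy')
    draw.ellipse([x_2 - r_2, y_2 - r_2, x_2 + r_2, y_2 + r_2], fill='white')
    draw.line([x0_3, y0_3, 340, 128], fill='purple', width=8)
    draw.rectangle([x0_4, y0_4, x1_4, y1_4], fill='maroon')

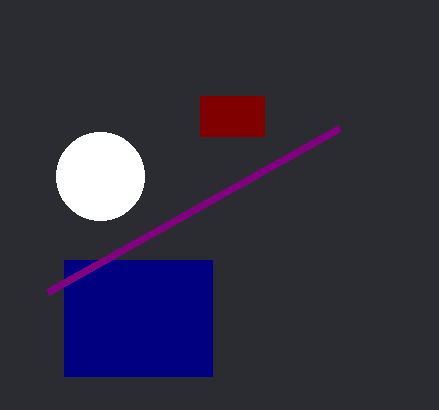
x0_1 = 64, y0_1 = 260, x1_1 = 212, y1_1 = 376, x_2 = 100, y_2 = 176, r_2 = 44, x0_3 = 48, y0_3 = 292, x0_4 = 200, y0_4 = 96, x1_4 = 264, y1_4 = 136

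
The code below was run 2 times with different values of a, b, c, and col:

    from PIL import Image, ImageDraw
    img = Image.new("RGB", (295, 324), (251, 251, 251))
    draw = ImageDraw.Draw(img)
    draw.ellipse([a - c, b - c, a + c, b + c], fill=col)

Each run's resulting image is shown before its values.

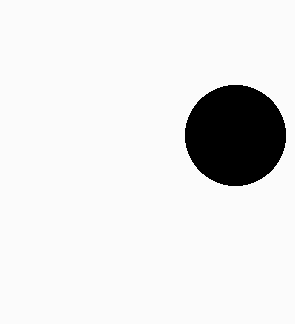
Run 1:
a = 235; b = 135; c = 50; col = 'black'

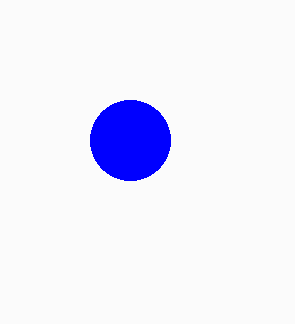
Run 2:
a = 130, b = 140, c = 40, col = 'blue'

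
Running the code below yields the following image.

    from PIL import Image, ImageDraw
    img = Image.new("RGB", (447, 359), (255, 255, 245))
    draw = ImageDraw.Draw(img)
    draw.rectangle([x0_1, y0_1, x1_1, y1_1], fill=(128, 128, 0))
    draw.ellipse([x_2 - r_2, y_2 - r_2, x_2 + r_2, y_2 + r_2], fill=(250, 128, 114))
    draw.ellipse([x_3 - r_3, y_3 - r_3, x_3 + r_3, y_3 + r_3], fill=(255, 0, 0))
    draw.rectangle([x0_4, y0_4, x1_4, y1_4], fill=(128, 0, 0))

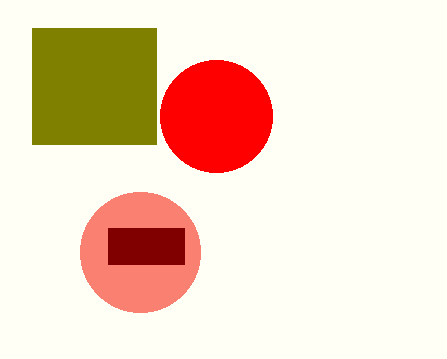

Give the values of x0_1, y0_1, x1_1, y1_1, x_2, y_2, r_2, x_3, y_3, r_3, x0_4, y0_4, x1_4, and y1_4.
x0_1 = 32; y0_1 = 28; x1_1 = 156; y1_1 = 144; x_2 = 140; y_2 = 252; r_2 = 60; x_3 = 216; y_3 = 116; r_3 = 56; x0_4 = 108; y0_4 = 228; x1_4 = 184; y1_4 = 264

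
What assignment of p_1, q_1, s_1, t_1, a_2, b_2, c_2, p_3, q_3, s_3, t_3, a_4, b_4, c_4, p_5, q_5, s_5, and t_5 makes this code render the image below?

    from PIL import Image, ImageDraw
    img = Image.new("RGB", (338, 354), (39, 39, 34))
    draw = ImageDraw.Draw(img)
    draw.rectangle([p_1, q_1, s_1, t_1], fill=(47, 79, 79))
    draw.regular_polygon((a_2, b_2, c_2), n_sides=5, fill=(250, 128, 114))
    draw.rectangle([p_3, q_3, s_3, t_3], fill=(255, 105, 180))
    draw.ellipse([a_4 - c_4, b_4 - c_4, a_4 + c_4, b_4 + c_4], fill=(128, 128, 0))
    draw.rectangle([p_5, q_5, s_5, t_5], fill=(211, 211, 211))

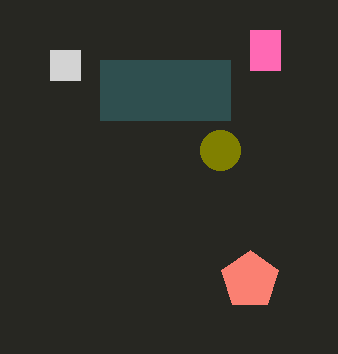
p_1 = 100; q_1 = 60; s_1 = 230; t_1 = 120; a_2 = 250; b_2 = 280; c_2 = 30; p_3 = 250; q_3 = 30; s_3 = 280; t_3 = 70; a_4 = 220; b_4 = 150; c_4 = 20; p_5 = 50; q_5 = 50; s_5 = 80; t_5 = 80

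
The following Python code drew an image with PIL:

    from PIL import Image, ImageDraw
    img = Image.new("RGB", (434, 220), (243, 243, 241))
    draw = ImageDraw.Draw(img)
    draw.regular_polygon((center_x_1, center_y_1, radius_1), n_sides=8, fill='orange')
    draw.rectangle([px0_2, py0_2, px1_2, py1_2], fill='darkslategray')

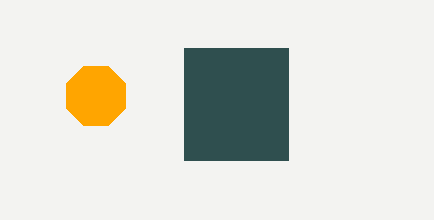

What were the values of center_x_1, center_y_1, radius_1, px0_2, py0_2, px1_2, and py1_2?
center_x_1 = 96
center_y_1 = 96
radius_1 = 32
px0_2 = 184
py0_2 = 48
px1_2 = 288
py1_2 = 160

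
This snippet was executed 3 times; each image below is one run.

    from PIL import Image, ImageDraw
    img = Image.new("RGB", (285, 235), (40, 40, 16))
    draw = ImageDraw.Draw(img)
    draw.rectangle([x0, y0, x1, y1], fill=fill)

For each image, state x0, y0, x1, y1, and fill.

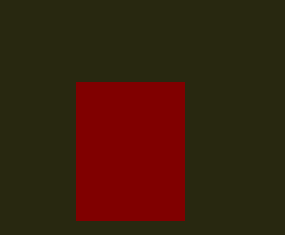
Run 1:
x0 = 76, y0 = 82, x1 = 184, y1 = 220, fill = 'maroon'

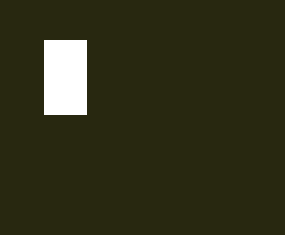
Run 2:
x0 = 44
y0 = 40
x1 = 86
y1 = 114
fill = 'white'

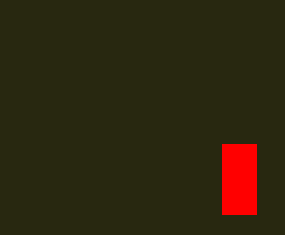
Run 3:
x0 = 222; y0 = 144; x1 = 256; y1 = 214; fill = 'red'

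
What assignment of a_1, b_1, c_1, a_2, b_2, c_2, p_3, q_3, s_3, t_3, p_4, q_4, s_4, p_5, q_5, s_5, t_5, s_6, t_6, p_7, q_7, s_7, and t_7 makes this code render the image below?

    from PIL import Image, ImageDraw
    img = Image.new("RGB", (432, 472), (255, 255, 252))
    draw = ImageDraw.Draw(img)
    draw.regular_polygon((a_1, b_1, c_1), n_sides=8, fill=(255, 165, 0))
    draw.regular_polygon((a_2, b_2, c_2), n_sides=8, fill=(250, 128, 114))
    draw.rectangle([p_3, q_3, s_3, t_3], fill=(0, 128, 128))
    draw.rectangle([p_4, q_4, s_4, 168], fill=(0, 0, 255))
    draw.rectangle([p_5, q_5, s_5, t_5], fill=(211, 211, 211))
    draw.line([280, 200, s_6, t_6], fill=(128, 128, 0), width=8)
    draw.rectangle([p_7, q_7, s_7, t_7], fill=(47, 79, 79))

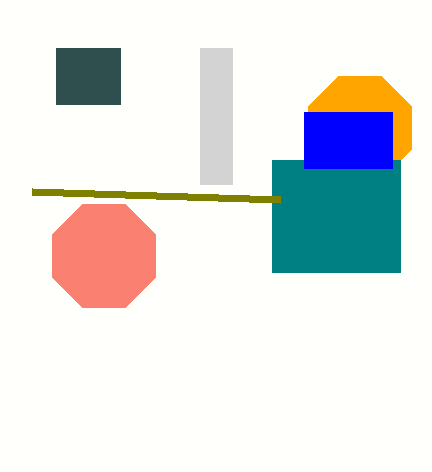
a_1 = 360, b_1 = 128, c_1 = 56, a_2 = 104, b_2 = 256, c_2 = 56, p_3 = 272, q_3 = 160, s_3 = 400, t_3 = 272, p_4 = 304, q_4 = 112, s_4 = 392, p_5 = 200, q_5 = 48, s_5 = 232, t_5 = 184, s_6 = 32, t_6 = 192, p_7 = 56, q_7 = 48, s_7 = 120, t_7 = 104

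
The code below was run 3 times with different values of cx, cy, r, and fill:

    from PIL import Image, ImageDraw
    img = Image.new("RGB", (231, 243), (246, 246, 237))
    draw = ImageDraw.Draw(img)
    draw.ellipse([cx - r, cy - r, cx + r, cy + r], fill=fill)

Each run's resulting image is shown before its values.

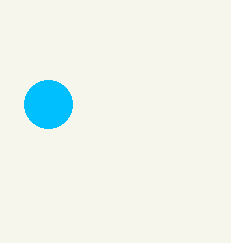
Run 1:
cx = 48
cy = 104
r = 24
fill = 'deepskyblue'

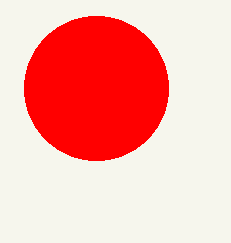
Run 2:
cx = 96; cy = 88; r = 72; fill = 'red'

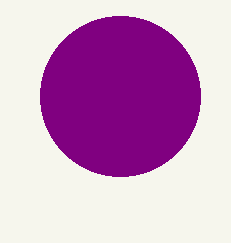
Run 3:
cx = 120; cy = 96; r = 80; fill = 'purple'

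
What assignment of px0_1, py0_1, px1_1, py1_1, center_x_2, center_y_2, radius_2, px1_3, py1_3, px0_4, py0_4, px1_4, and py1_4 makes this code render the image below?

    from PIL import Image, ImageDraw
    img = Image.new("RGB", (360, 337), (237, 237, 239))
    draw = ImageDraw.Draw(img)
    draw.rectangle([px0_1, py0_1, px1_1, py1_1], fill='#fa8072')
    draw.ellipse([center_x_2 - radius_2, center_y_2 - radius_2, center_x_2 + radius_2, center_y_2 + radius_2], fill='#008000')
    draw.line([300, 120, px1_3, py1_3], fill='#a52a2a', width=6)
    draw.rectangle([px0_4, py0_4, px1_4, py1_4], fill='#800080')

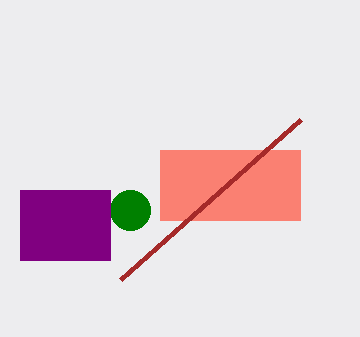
px0_1 = 160, py0_1 = 150, px1_1 = 300, py1_1 = 220, center_x_2 = 130, center_y_2 = 210, radius_2 = 20, px1_3 = 120, py1_3 = 280, px0_4 = 20, py0_4 = 190, px1_4 = 110, py1_4 = 260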